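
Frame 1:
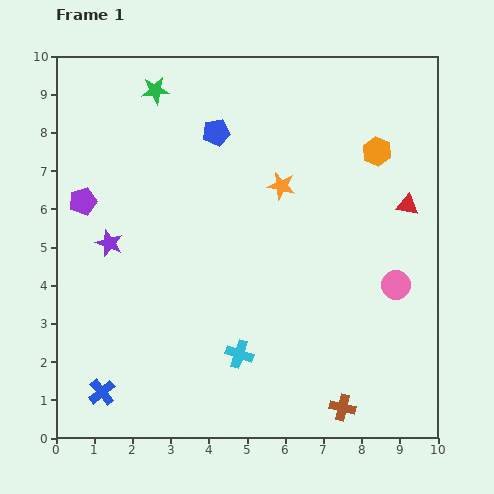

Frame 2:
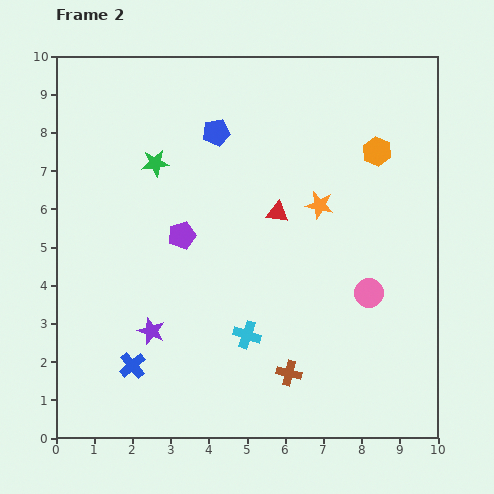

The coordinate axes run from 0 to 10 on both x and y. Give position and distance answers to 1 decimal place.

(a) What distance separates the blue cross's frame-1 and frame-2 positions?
1.1

The blue cross moved from (1.2, 1.2) to (2.0, 1.9), a distance of √(0.8² + 0.7²) ≈ 1.1.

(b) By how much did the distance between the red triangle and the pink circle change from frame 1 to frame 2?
+1.1

Distance in frame 1: 2.1. Distance in frame 2: 3.2.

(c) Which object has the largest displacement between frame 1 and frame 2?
the red triangle

(moved 3.4; next 2.8)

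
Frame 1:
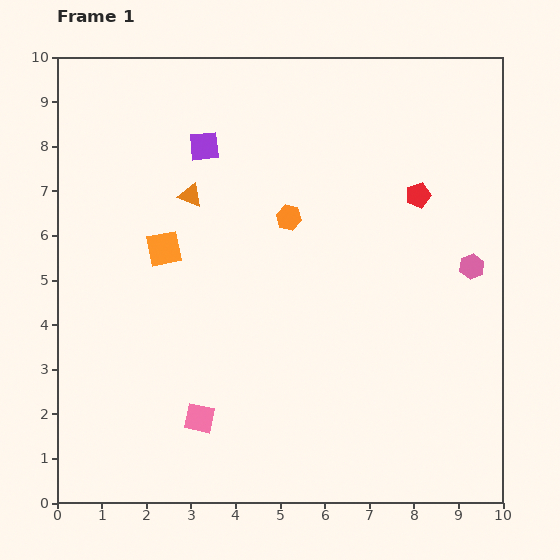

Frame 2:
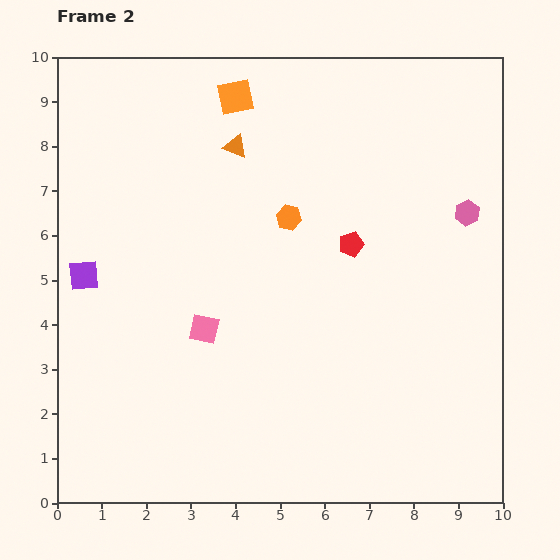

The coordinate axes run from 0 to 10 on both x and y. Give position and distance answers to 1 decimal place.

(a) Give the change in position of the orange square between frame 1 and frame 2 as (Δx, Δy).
(1.6, 3.4)

The orange square was at (2.4, 5.7) in frame 1 and (4.0, 9.1) in frame 2.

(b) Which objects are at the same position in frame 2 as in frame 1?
the orange hexagon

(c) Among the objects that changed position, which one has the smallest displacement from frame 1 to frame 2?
the pink hexagon

(moved 1.2)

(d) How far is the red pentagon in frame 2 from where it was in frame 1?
1.9

The red pentagon moved from (8.1, 6.9) to (6.6, 5.8), a distance of √(1.5² + 1.1²) ≈ 1.9.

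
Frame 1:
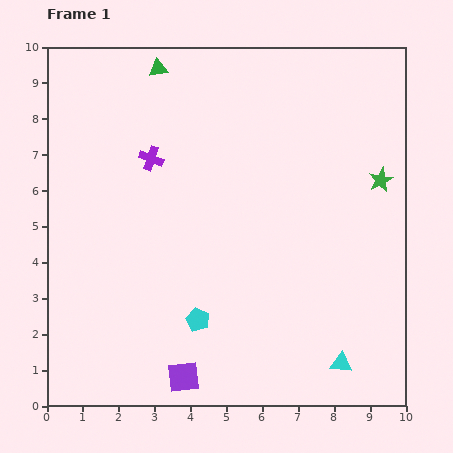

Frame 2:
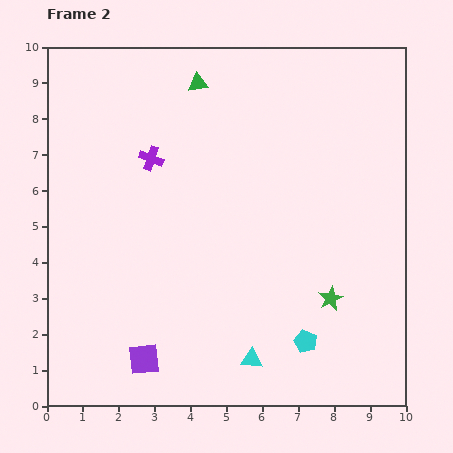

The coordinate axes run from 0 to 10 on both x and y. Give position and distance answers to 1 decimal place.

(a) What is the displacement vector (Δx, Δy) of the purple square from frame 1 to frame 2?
(-1.1, 0.5)

The purple square was at (3.8, 0.8) in frame 1 and (2.7, 1.3) in frame 2.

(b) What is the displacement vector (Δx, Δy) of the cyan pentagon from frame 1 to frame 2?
(3.0, -0.6)

The cyan pentagon was at (4.2, 2.4) in frame 1 and (7.2, 1.8) in frame 2.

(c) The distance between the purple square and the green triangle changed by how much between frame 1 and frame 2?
-0.8

Distance in frame 1: 8.6. Distance in frame 2: 7.8.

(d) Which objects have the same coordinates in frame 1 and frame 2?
the purple cross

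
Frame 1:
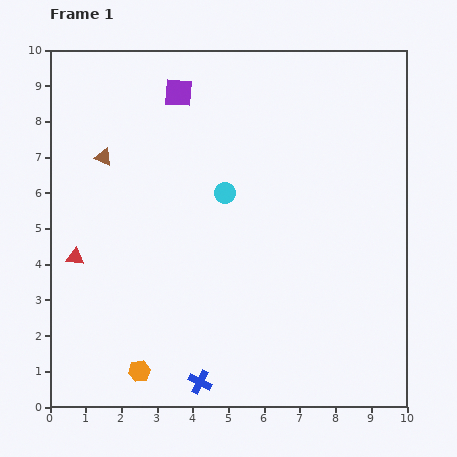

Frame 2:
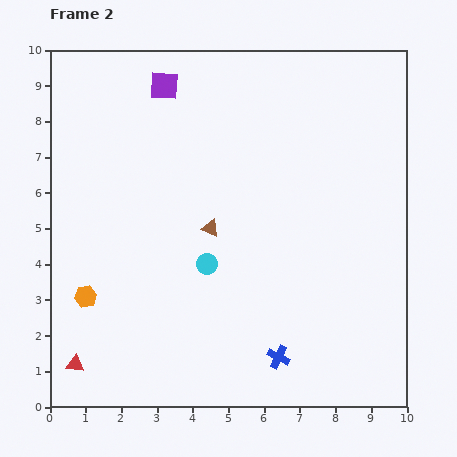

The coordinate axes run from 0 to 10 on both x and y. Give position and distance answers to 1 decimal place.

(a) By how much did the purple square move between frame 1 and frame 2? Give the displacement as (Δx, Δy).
(-0.4, 0.2)

The purple square was at (3.6, 8.8) in frame 1 and (3.2, 9.0) in frame 2.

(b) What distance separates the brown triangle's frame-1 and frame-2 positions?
3.6

The brown triangle moved from (1.5, 7.0) to (4.5, 5.0), a distance of √(3.0² + 2.0²) ≈ 3.6.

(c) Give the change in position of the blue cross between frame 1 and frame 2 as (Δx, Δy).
(2.2, 0.7)

The blue cross was at (4.2, 0.7) in frame 1 and (6.4, 1.4) in frame 2.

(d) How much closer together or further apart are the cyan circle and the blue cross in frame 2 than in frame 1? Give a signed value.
-2.0

Distance in frame 1: 5.3. Distance in frame 2: 3.3.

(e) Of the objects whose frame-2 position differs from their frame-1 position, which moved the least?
the purple square

(moved 0.4)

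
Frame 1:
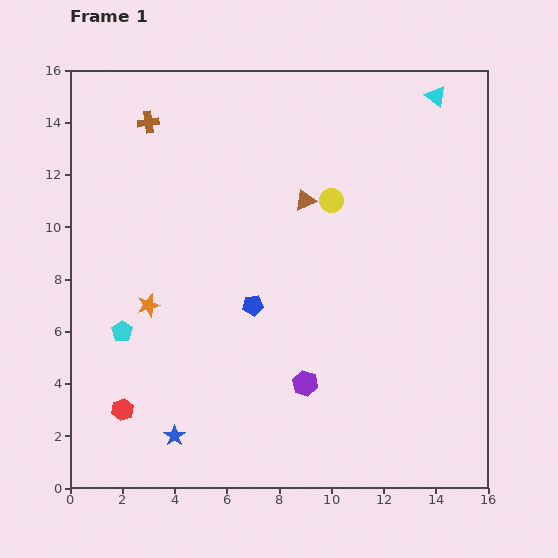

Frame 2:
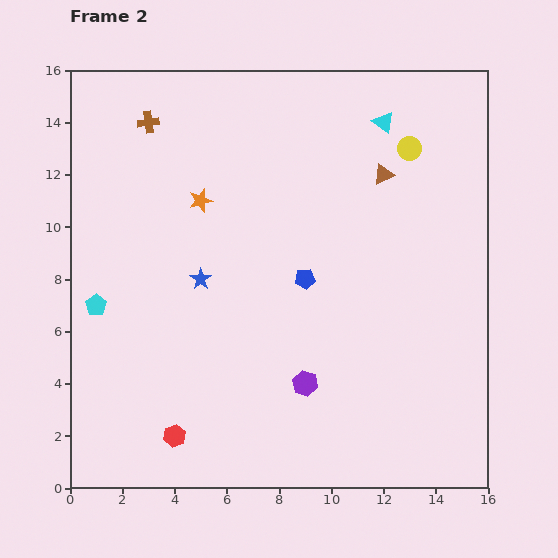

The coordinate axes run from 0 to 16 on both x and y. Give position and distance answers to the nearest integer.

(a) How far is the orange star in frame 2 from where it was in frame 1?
4

The orange star moved from (3, 7) to (5, 11), a distance of √(2² + 4²) ≈ 4.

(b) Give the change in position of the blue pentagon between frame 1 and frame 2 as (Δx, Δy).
(2, 1)

The blue pentagon was at (7, 7) in frame 1 and (9, 8) in frame 2.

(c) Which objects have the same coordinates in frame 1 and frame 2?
the brown cross, the purple hexagon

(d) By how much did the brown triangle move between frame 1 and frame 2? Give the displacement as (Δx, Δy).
(3, 1)

The brown triangle was at (9, 11) in frame 1 and (12, 12) in frame 2.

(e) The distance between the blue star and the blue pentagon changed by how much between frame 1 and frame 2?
-2

Distance in frame 1: 6. Distance in frame 2: 4.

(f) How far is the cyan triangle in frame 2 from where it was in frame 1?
2

The cyan triangle moved from (14, 15) to (12, 14), a distance of √(2² + 1²) ≈ 2.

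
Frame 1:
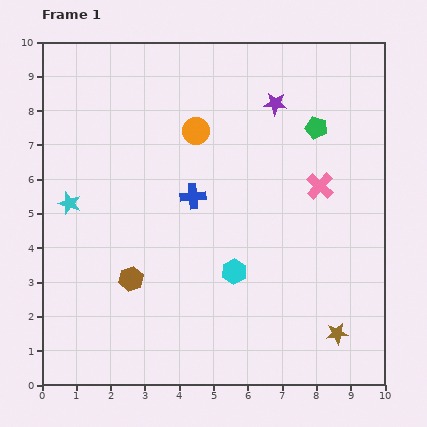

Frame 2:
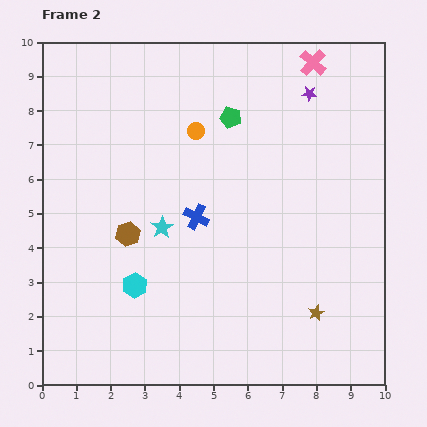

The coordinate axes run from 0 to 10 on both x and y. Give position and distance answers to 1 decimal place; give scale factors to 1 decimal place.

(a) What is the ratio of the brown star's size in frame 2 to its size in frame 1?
0.7×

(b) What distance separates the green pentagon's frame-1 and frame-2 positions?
2.5

The green pentagon moved from (8.0, 7.5) to (5.5, 7.8), a distance of √(2.5² + 0.3²) ≈ 2.5.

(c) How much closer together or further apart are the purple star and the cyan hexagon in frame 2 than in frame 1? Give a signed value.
+2.6

Distance in frame 1: 5.0. Distance in frame 2: 7.6.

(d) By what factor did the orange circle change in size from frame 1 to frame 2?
0.6×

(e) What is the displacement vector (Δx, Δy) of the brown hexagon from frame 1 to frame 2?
(-0.1, 1.3)

The brown hexagon was at (2.6, 3.1) in frame 1 and (2.5, 4.4) in frame 2.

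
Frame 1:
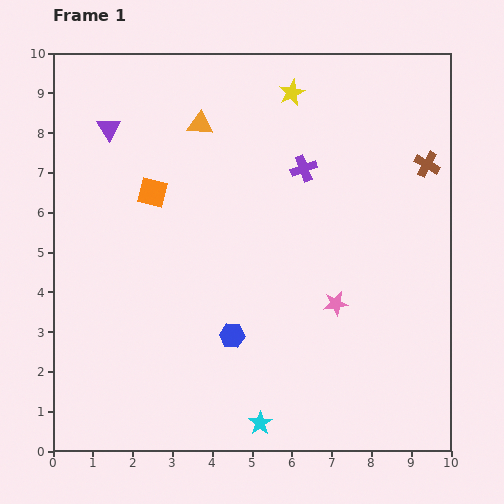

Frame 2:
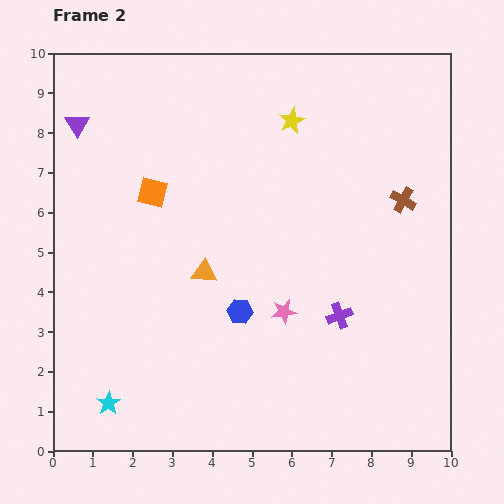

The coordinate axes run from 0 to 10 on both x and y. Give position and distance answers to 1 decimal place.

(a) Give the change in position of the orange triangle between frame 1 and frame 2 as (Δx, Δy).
(0.1, -3.7)

The orange triangle was at (3.7, 8.2) in frame 1 and (3.8, 4.5) in frame 2.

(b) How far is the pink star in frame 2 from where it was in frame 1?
1.3

The pink star moved from (7.1, 3.7) to (5.8, 3.5), a distance of √(1.3² + 0.2²) ≈ 1.3.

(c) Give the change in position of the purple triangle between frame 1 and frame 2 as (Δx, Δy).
(-0.8, 0.1)

The purple triangle was at (1.4, 8.1) in frame 1 and (0.6, 8.2) in frame 2.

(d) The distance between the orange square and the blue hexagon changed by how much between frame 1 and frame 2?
-0.4

Distance in frame 1: 4.1. Distance in frame 2: 3.7.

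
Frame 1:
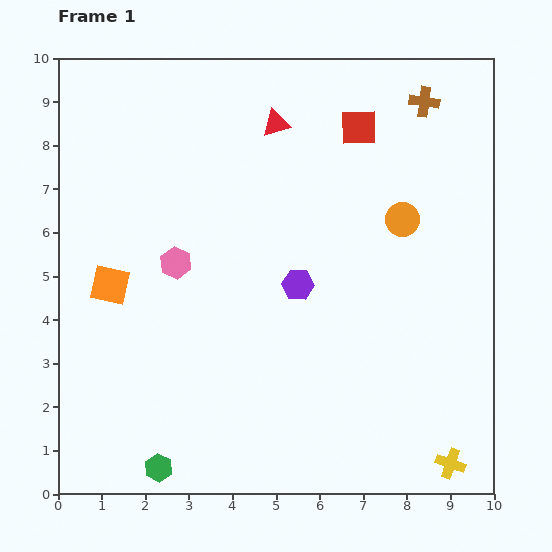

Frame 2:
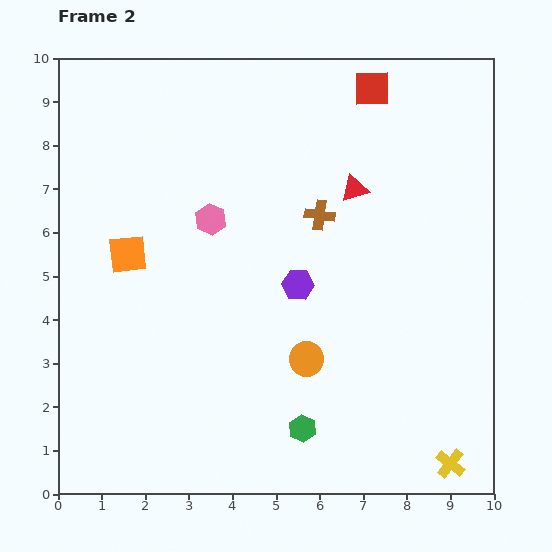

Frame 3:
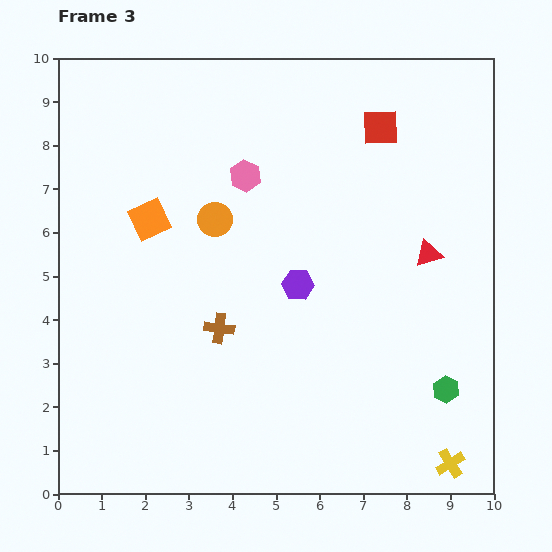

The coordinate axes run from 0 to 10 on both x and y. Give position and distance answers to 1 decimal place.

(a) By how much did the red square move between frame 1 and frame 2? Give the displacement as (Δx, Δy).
(0.3, 0.9)

The red square was at (6.9, 8.4) in frame 1 and (7.2, 9.3) in frame 2.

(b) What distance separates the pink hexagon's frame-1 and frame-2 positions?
1.3

The pink hexagon moved from (2.7, 5.3) to (3.5, 6.3), a distance of √(0.8² + 1.0²) ≈ 1.3.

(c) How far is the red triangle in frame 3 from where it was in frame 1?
4.6

The red triangle moved from (5.0, 8.5) to (8.5, 5.5), a distance of √(3.5² + 3.0²) ≈ 4.6.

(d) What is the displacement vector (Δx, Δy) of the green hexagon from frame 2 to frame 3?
(3.3, 0.9)

The green hexagon was at (5.6, 1.5) in frame 2 and (8.9, 2.4) in frame 3.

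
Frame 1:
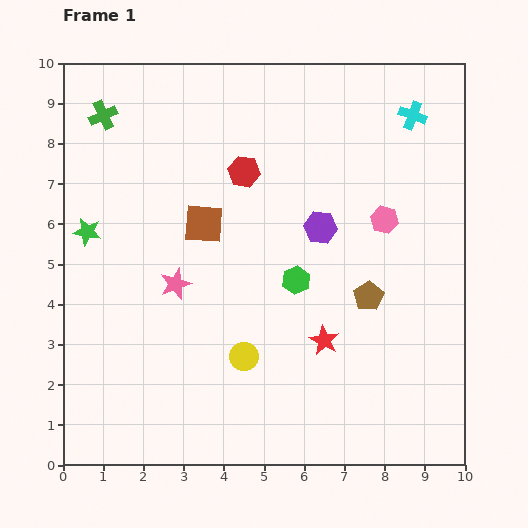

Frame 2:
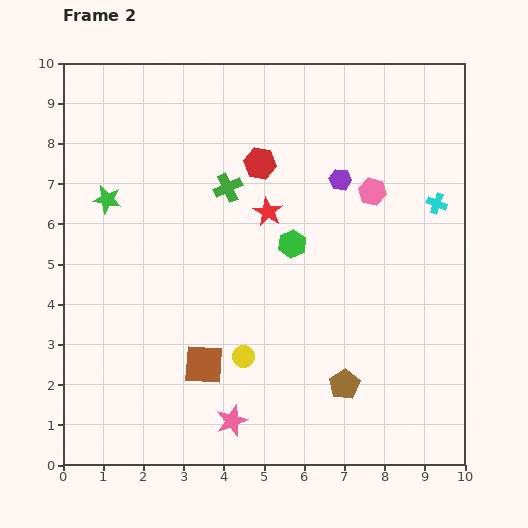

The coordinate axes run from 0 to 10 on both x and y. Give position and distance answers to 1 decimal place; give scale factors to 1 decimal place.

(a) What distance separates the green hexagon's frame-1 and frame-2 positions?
0.9

The green hexagon moved from (5.8, 4.6) to (5.7, 5.5), a distance of √(0.1² + 0.9²) ≈ 0.9.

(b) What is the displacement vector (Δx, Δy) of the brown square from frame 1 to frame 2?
(0.0, -3.5)

The brown square was at (3.5, 6.0) in frame 1 and (3.5, 2.5) in frame 2.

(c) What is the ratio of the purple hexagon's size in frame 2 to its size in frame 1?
0.7×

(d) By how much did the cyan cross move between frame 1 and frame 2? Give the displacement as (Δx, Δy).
(0.6, -2.2)

The cyan cross was at (8.7, 8.7) in frame 1 and (9.3, 6.5) in frame 2.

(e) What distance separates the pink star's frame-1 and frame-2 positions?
3.7

The pink star moved from (2.8, 4.5) to (4.2, 1.1), a distance of √(1.4² + 3.4²) ≈ 3.7.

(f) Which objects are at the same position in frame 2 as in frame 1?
the yellow circle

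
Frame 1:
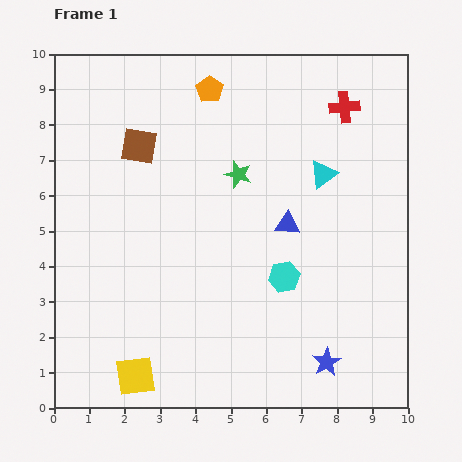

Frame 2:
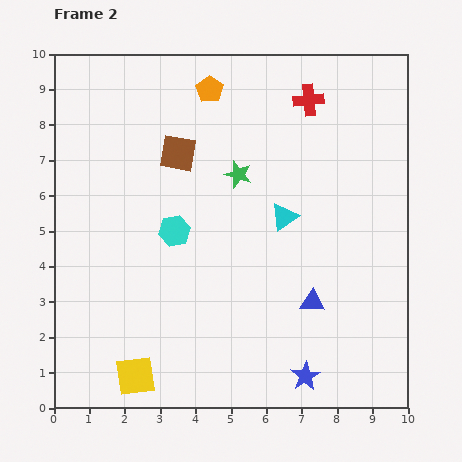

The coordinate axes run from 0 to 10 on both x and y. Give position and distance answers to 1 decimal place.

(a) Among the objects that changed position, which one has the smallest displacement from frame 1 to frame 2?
the blue star

(moved 0.7)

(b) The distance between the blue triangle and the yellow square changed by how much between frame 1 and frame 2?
-0.7

Distance in frame 1: 6.1. Distance in frame 2: 5.4.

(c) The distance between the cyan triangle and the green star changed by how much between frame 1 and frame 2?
-0.6

Distance in frame 1: 2.4. Distance in frame 2: 1.8.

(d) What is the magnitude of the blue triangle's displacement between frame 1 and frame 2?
2.3

The blue triangle moved from (6.6, 5.2) to (7.3, 3.0), a distance of √(0.7² + 2.2²) ≈ 2.3.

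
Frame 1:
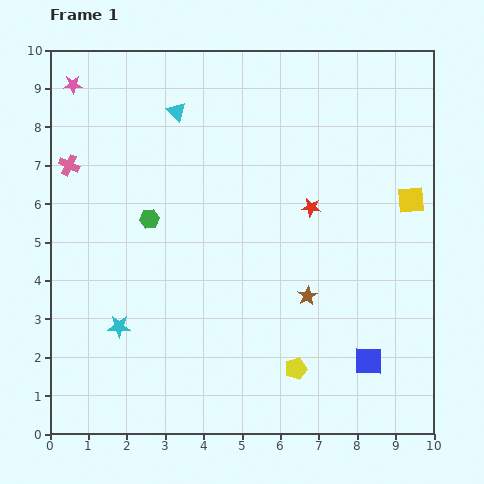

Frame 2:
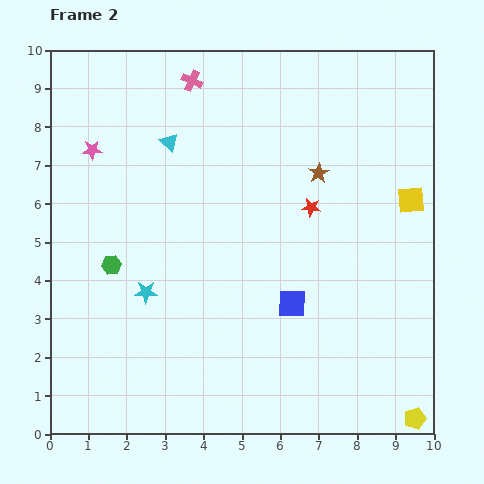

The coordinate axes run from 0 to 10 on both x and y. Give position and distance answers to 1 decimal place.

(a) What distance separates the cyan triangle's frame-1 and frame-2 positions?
0.8

The cyan triangle moved from (3.3, 8.4) to (3.1, 7.6), a distance of √(0.2² + 0.8²) ≈ 0.8.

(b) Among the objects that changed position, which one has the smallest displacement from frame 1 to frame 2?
the cyan triangle

(moved 0.8)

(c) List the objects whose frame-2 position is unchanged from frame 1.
the yellow square, the red star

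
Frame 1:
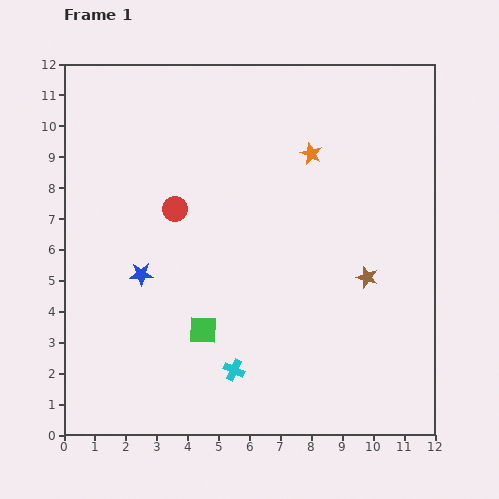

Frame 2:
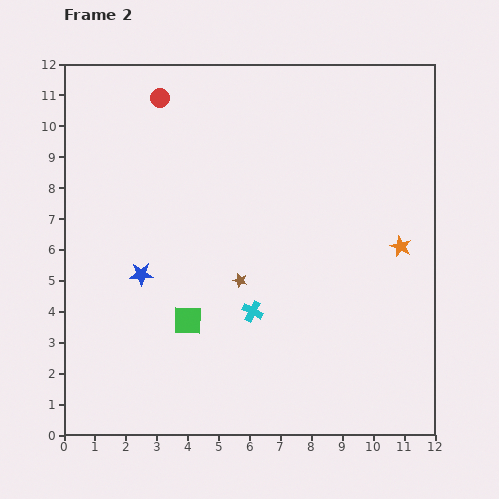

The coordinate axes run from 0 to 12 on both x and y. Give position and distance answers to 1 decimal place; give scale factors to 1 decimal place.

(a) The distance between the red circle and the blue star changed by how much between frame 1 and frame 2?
+3.3

Distance in frame 1: 2.4. Distance in frame 2: 5.7.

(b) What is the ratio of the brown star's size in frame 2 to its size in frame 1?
0.6×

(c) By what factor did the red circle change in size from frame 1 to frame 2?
0.8×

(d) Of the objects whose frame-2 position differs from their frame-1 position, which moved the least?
the green square

(moved 0.6)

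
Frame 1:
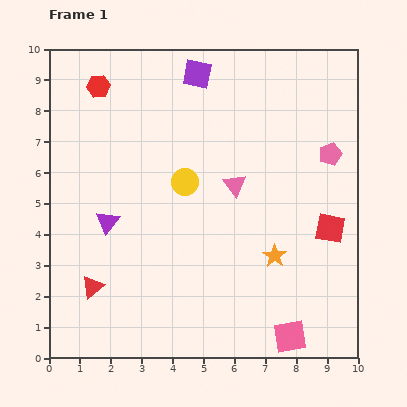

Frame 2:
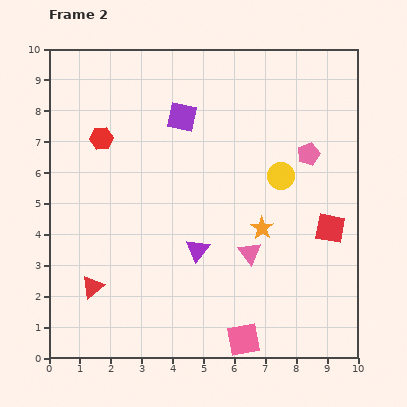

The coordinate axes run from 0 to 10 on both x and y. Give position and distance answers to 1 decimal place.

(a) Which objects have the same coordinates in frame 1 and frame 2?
the red square, the red triangle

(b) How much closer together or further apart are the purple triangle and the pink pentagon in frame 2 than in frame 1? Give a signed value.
-2.7

Distance in frame 1: 7.5. Distance in frame 2: 4.8.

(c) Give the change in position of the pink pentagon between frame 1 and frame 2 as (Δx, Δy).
(-0.7, 0.0)

The pink pentagon was at (9.1, 6.6) in frame 1 and (8.4, 6.6) in frame 2.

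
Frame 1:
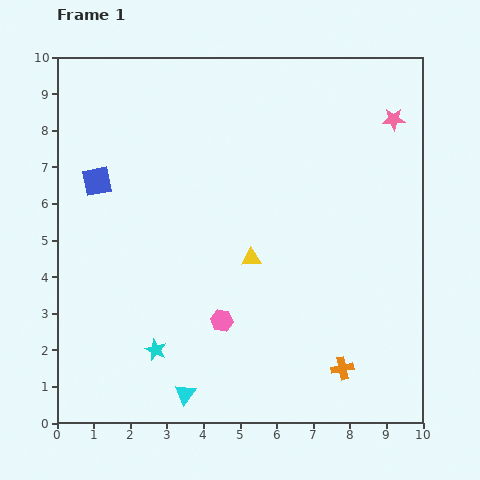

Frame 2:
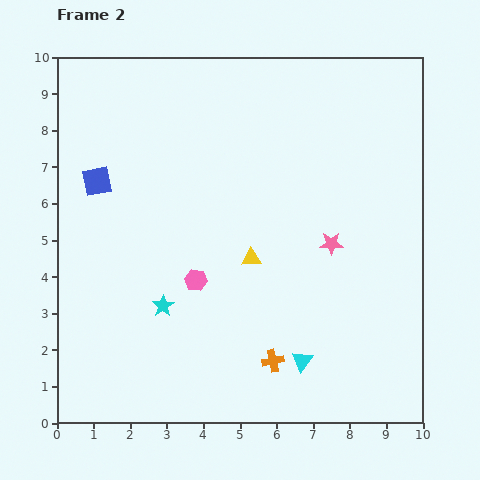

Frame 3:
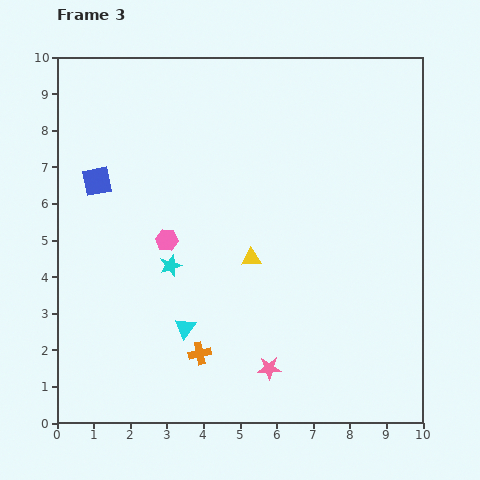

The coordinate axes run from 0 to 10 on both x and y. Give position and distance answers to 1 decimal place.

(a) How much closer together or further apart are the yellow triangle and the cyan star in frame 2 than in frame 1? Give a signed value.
-0.9

Distance in frame 1: 3.6. Distance in frame 2: 2.7.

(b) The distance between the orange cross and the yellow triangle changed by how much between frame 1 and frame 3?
-0.9

Distance in frame 1: 3.9. Distance in frame 3: 3.0.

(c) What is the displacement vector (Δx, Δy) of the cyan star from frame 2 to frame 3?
(0.2, 1.1)

The cyan star was at (2.9, 3.2) in frame 2 and (3.1, 4.3) in frame 3.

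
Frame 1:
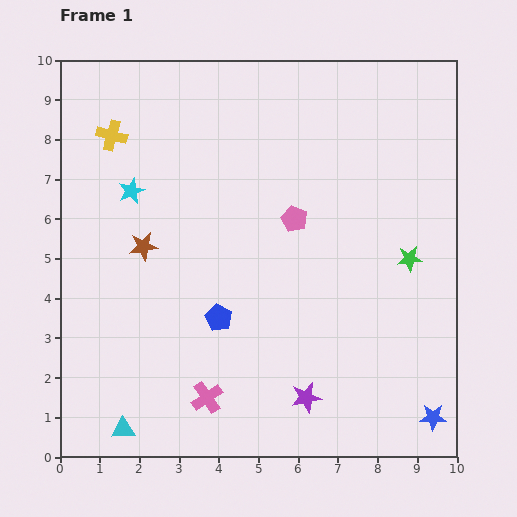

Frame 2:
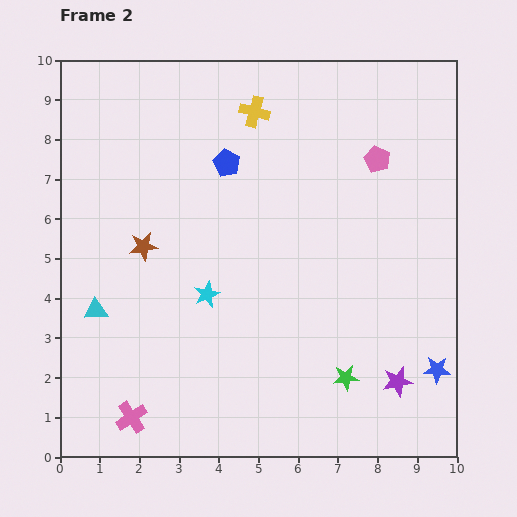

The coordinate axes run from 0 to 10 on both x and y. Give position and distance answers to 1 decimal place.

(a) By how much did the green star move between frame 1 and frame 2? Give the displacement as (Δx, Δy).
(-1.6, -3.0)

The green star was at (8.8, 5.0) in frame 1 and (7.2, 2.0) in frame 2.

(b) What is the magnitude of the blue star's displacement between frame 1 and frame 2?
1.2

The blue star moved from (9.4, 1.0) to (9.5, 2.2), a distance of √(0.1² + 1.2²) ≈ 1.2.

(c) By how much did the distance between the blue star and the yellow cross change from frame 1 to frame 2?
-2.8

Distance in frame 1: 10.8. Distance in frame 2: 8.0.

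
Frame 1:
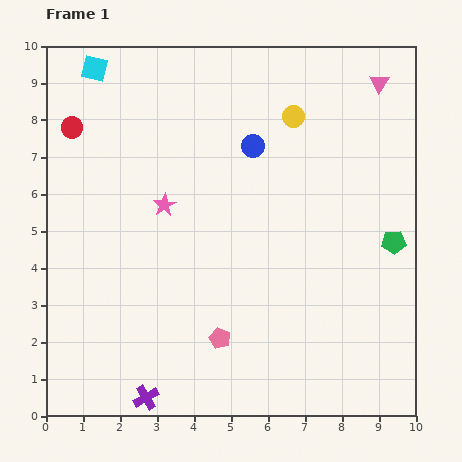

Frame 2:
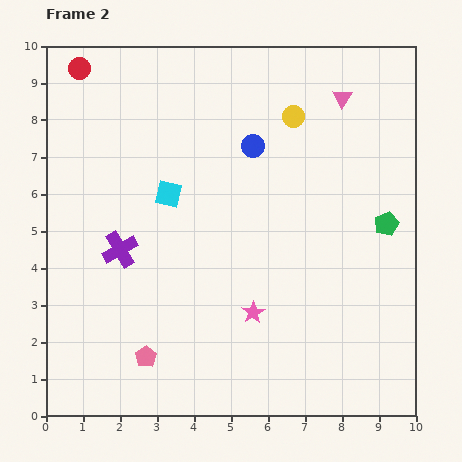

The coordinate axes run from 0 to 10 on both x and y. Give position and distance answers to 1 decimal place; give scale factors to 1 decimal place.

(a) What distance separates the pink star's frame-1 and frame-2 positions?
3.8

The pink star moved from (3.2, 5.7) to (5.6, 2.8), a distance of √(2.4² + 2.9²) ≈ 3.8.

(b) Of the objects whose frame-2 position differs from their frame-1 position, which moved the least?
the green pentagon

(moved 0.5)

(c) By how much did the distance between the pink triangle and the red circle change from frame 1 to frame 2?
-1.3

Distance in frame 1: 8.4. Distance in frame 2: 7.1.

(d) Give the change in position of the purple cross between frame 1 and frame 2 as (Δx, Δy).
(-0.7, 4.0)

The purple cross was at (2.7, 0.5) in frame 1 and (2.0, 4.5) in frame 2.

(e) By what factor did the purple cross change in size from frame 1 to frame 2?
1.4×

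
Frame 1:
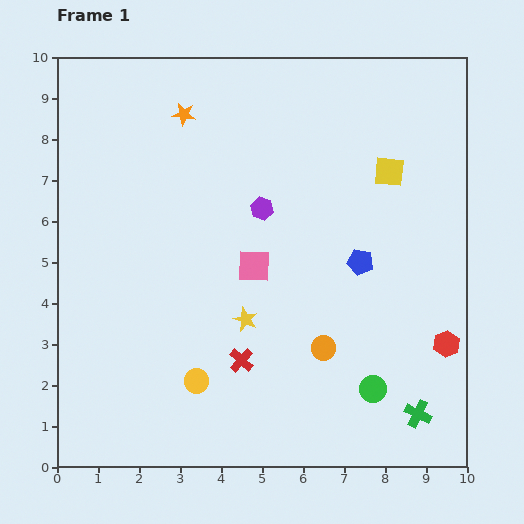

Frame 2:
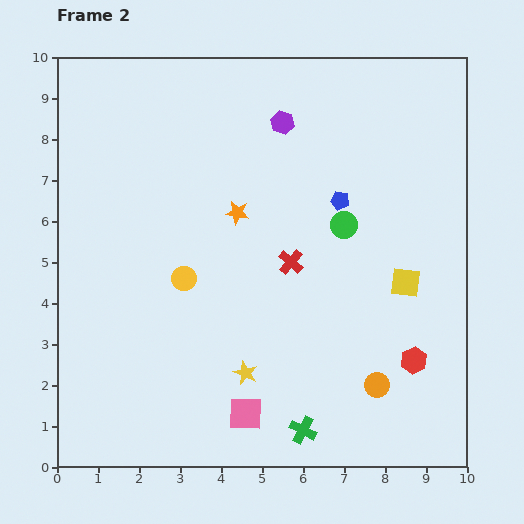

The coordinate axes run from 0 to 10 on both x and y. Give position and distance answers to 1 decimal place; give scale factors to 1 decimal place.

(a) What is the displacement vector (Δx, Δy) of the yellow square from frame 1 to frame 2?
(0.4, -2.7)

The yellow square was at (8.1, 7.2) in frame 1 and (8.5, 4.5) in frame 2.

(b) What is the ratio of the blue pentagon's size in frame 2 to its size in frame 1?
0.7×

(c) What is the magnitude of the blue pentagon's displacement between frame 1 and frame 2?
1.6

The blue pentagon moved from (7.4, 5.0) to (6.9, 6.5), a distance of √(0.5² + 1.5²) ≈ 1.6.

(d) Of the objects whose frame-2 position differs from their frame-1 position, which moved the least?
the red hexagon

(moved 0.9)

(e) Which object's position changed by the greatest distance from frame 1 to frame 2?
the green circle

(moved 4.1; next 3.6)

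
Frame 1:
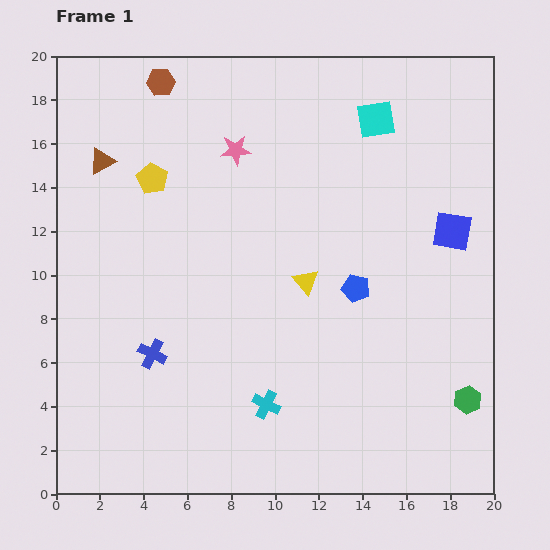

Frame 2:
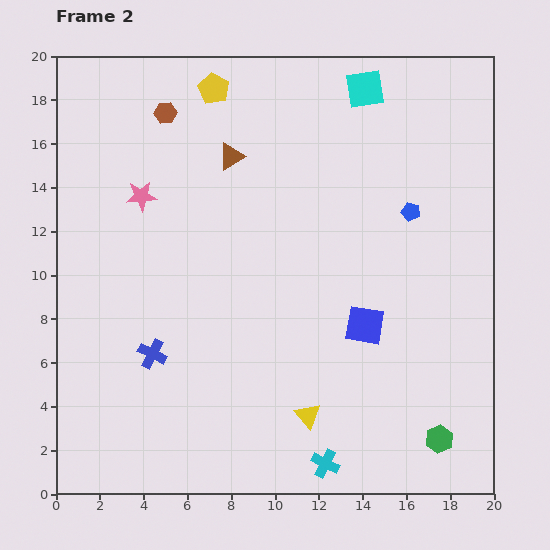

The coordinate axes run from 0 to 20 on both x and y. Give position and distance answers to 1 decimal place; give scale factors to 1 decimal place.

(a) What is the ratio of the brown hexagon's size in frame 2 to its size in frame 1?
0.8×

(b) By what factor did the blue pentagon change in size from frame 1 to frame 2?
0.7×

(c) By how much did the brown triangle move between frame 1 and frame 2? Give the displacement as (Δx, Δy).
(5.9, 0.2)

The brown triangle was at (2.1, 15.2) in frame 1 and (8.0, 15.4) in frame 2.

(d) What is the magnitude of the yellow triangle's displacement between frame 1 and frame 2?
6.1

The yellow triangle moved from (11.4, 9.7) to (11.5, 3.6), a distance of √(0.1² + 6.1²) ≈ 6.1.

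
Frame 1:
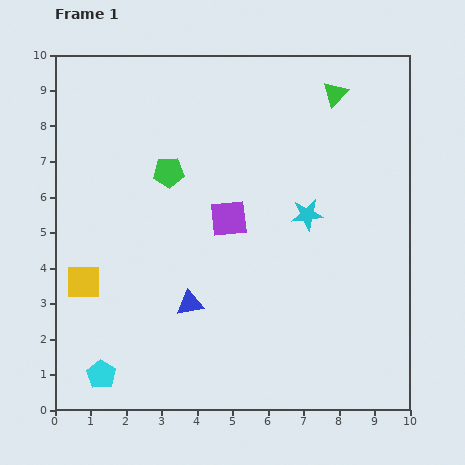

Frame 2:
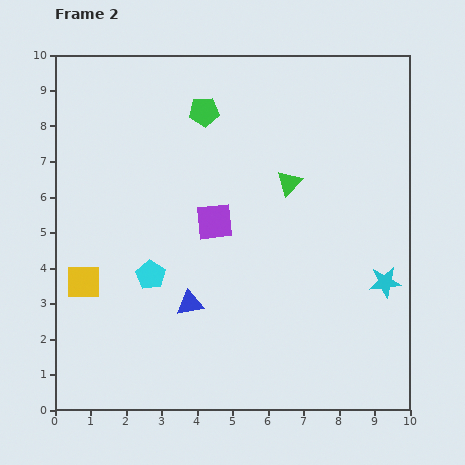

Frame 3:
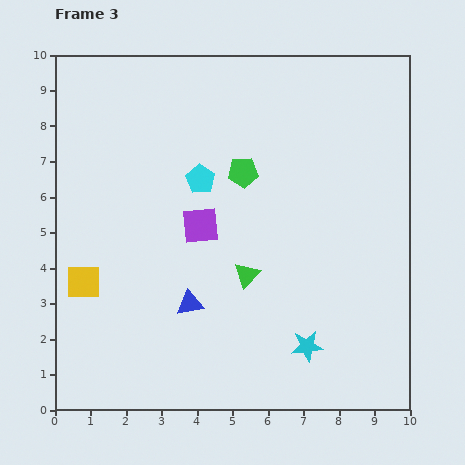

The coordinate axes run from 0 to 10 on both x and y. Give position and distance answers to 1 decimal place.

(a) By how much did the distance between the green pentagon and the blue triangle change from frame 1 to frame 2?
+1.7

Distance in frame 1: 3.7. Distance in frame 2: 5.4.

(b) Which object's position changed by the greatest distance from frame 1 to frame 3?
the cyan pentagon

(moved 6.2; next 5.7)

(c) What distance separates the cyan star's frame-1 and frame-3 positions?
3.7

The cyan star moved from (7.1, 5.5) to (7.1, 1.8), a distance of √(0.0² + 3.7²) ≈ 3.7.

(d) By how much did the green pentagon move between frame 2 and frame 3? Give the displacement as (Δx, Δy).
(1.1, -1.7)

The green pentagon was at (4.2, 8.4) in frame 2 and (5.3, 6.7) in frame 3.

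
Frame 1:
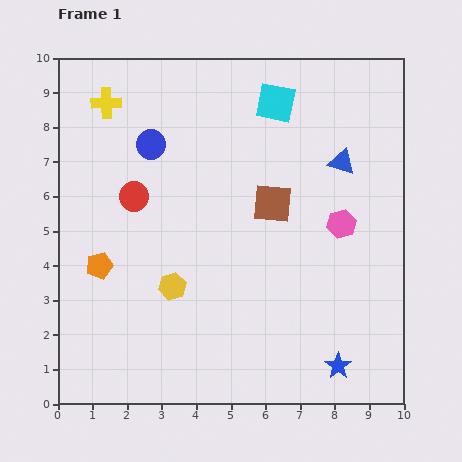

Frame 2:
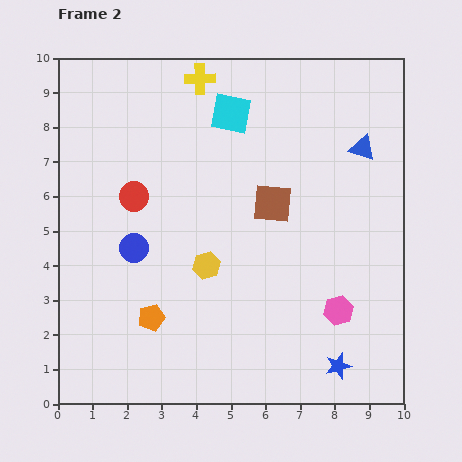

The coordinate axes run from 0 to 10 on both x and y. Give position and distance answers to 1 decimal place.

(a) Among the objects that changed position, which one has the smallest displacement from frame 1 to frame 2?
the blue triangle

(moved 0.7)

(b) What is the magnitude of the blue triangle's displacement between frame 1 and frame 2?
0.7

The blue triangle moved from (8.2, 7.0) to (8.8, 7.4), a distance of √(0.6² + 0.4²) ≈ 0.7.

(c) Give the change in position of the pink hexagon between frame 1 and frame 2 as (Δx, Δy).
(-0.1, -2.5)

The pink hexagon was at (8.2, 5.2) in frame 1 and (8.1, 2.7) in frame 2.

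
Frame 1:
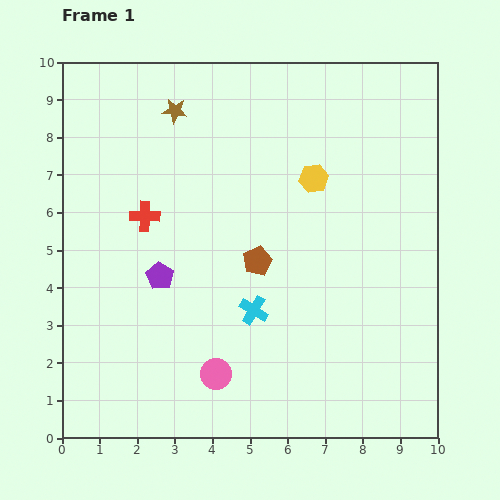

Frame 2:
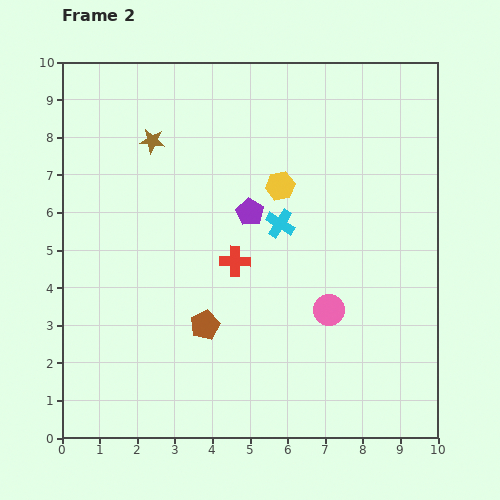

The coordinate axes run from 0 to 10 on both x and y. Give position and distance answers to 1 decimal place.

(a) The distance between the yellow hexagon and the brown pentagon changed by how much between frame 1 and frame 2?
+1.5

Distance in frame 1: 2.7. Distance in frame 2: 4.2.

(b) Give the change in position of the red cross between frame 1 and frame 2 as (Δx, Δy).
(2.4, -1.2)

The red cross was at (2.2, 5.9) in frame 1 and (4.6, 4.7) in frame 2.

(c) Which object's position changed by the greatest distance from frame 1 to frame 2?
the pink circle

(moved 3.4; next 2.9)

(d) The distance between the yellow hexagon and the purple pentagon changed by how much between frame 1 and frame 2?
-3.8

Distance in frame 1: 4.9. Distance in frame 2: 1.1.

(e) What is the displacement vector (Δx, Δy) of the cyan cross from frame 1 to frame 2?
(0.7, 2.3)

The cyan cross was at (5.1, 3.4) in frame 1 and (5.8, 5.7) in frame 2.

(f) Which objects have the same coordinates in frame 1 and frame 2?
none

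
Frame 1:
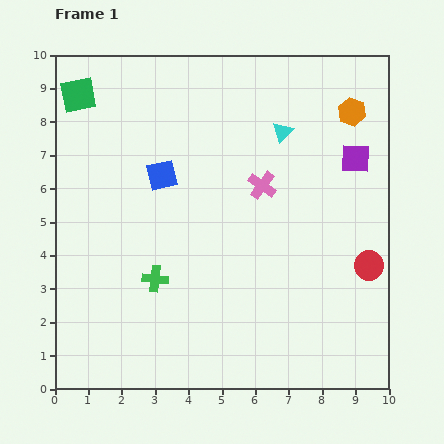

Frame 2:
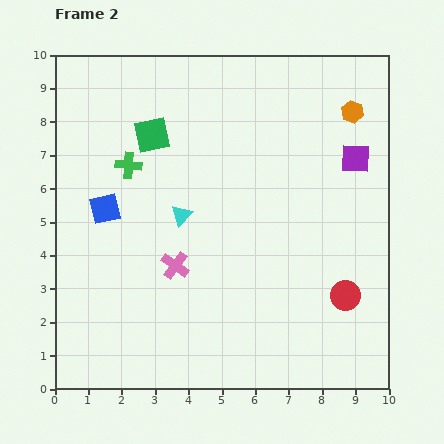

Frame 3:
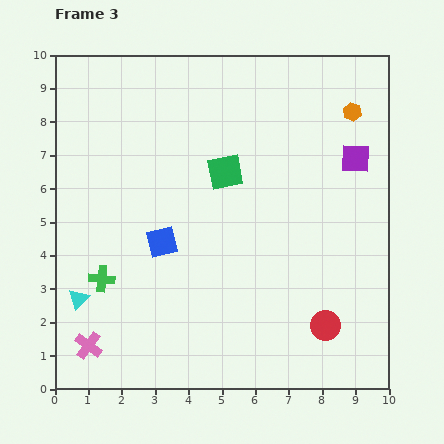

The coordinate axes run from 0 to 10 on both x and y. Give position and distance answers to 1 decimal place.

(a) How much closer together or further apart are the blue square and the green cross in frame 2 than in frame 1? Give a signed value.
-1.6

Distance in frame 1: 3.1. Distance in frame 2: 1.5.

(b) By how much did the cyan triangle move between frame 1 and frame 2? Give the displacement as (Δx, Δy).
(-3.0, -2.5)

The cyan triangle was at (6.8, 7.7) in frame 1 and (3.8, 5.2) in frame 2.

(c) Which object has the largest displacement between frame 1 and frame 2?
the cyan triangle

(moved 3.9; next 3.5)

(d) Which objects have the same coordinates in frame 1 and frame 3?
the orange hexagon, the purple square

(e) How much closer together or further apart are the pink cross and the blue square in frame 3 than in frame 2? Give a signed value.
+1.1

Distance in frame 2: 2.7. Distance in frame 3: 3.8.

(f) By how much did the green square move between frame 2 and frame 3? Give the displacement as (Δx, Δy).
(2.2, -1.1)

The green square was at (2.9, 7.6) in frame 2 and (5.1, 6.5) in frame 3.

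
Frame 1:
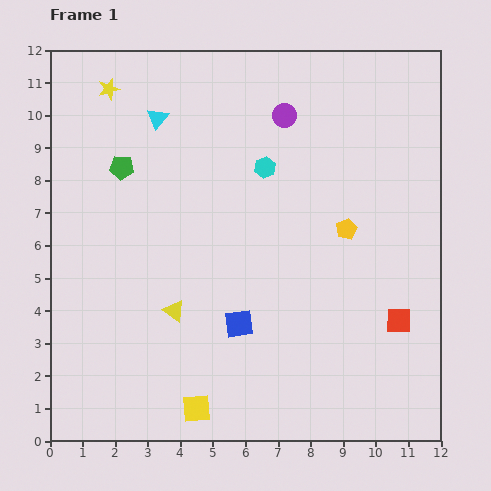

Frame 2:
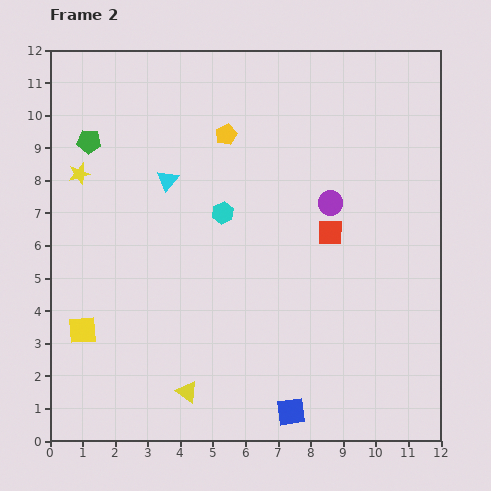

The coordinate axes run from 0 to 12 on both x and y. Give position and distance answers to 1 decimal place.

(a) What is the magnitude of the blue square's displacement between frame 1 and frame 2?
3.1

The blue square moved from (5.8, 3.6) to (7.4, 0.9), a distance of √(1.6² + 2.7²) ≈ 3.1.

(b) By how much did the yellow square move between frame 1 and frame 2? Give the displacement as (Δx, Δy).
(-3.5, 2.4)

The yellow square was at (4.5, 1.0) in frame 1 and (1.0, 3.4) in frame 2.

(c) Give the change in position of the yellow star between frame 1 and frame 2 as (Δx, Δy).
(-0.9, -2.6)

The yellow star was at (1.8, 10.8) in frame 1 and (0.9, 8.2) in frame 2.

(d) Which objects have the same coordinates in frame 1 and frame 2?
none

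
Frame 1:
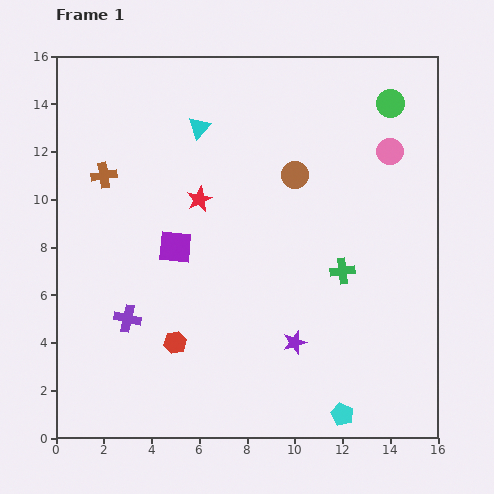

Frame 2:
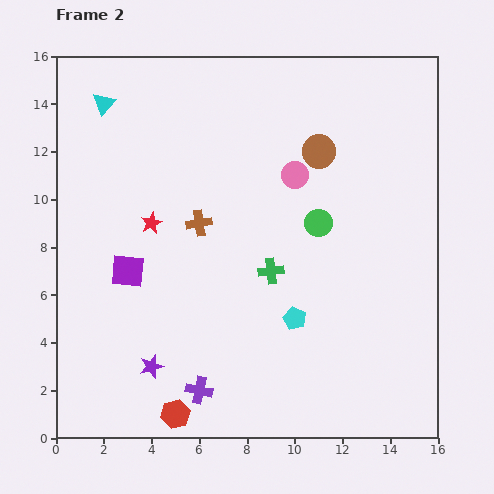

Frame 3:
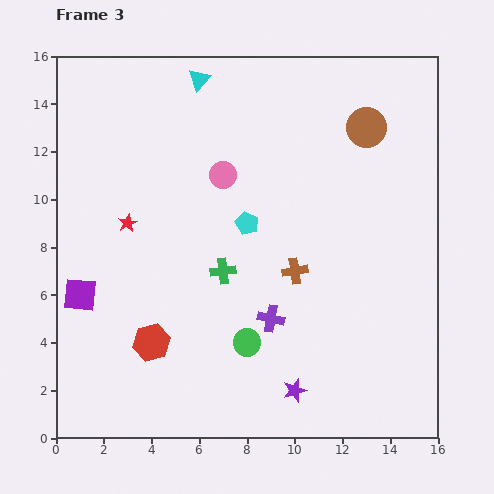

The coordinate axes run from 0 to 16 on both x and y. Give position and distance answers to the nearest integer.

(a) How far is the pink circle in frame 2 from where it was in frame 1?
4

The pink circle moved from (14, 12) to (10, 11), a distance of √(4² + 1²) ≈ 4.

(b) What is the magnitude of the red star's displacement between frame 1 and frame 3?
3

The red star moved from (6, 10) to (3, 9), a distance of √(3² + 1²) ≈ 3.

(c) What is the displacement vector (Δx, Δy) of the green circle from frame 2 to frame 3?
(-3, -5)

The green circle was at (11, 9) in frame 2 and (8, 4) in frame 3.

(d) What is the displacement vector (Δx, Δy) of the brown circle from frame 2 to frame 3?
(2, 1)

The brown circle was at (11, 12) in frame 2 and (13, 13) in frame 3.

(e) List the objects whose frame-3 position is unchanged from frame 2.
none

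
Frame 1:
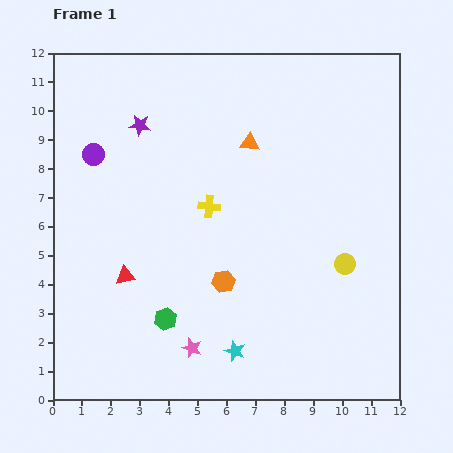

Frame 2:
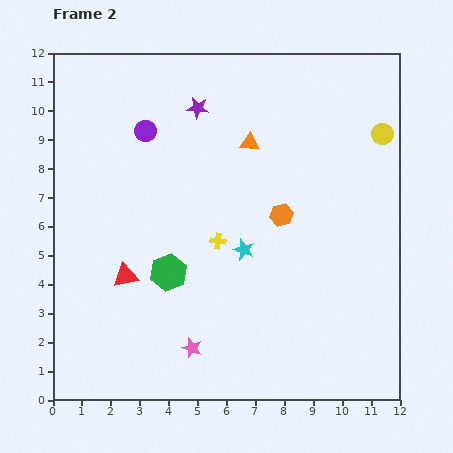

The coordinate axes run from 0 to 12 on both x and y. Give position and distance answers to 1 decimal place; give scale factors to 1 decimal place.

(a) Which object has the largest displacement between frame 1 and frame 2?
the yellow circle

(moved 4.7; next 3.5)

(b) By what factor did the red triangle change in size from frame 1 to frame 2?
1.3×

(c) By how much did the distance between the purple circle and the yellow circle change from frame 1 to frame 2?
-1.3

Distance in frame 1: 9.5. Distance in frame 2: 8.2.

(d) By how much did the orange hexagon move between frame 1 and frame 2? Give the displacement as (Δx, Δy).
(2.0, 2.3)

The orange hexagon was at (5.9, 4.1) in frame 1 and (7.9, 6.4) in frame 2.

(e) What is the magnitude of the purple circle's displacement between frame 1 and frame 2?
2.0

The purple circle moved from (1.4, 8.5) to (3.2, 9.3), a distance of √(1.8² + 0.8²) ≈ 2.0.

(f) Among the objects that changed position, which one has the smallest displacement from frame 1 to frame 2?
the yellow cross

(moved 1.2)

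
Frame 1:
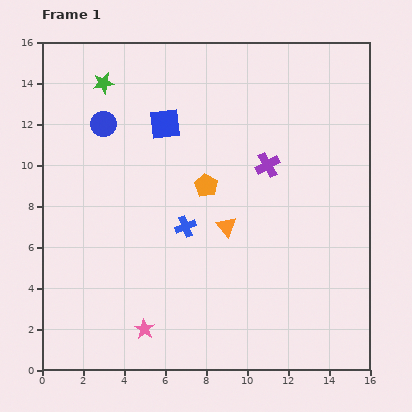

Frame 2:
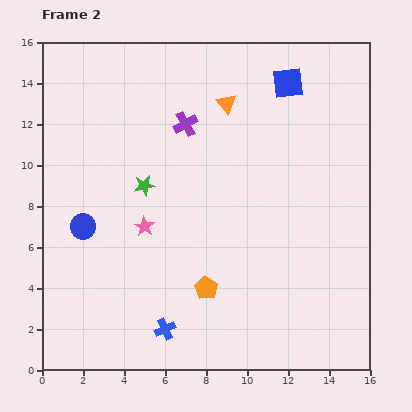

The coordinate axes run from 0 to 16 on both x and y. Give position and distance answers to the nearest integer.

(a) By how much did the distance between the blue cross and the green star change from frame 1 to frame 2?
-1

Distance in frame 1: 8. Distance in frame 2: 7.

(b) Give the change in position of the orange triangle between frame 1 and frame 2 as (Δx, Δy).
(0, 6)

The orange triangle was at (9, 7) in frame 1 and (9, 13) in frame 2.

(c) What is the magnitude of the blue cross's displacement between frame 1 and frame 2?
5

The blue cross moved from (7, 7) to (6, 2), a distance of √(1² + 5²) ≈ 5.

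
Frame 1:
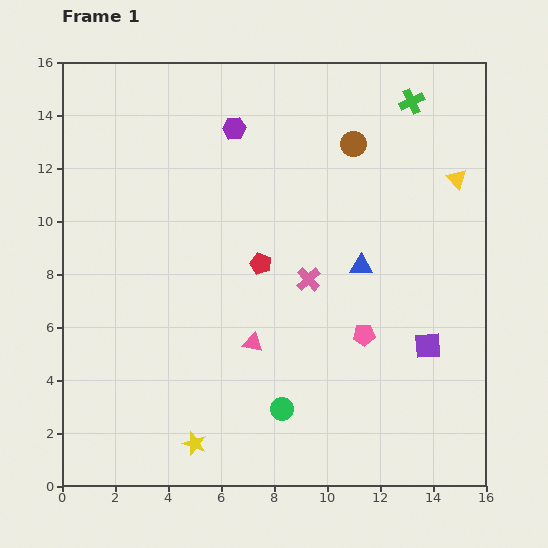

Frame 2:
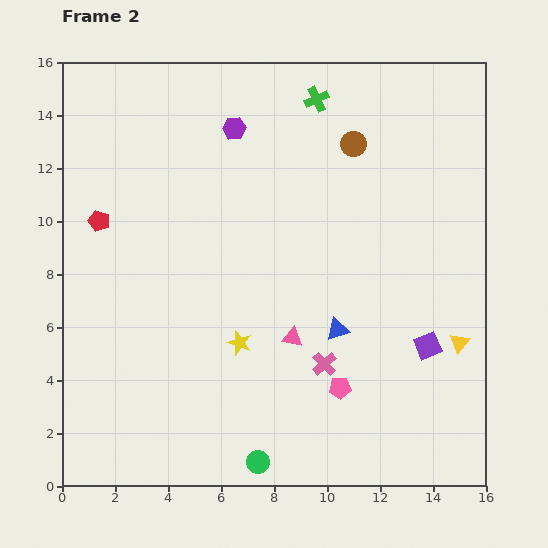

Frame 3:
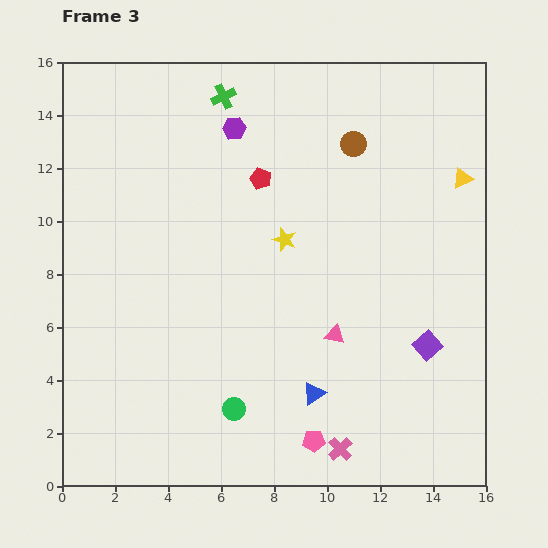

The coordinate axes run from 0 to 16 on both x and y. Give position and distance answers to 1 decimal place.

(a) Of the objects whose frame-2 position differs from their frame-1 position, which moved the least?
the pink triangle

(moved 1.5)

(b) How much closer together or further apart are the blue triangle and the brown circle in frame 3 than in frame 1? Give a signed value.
+4.9

Distance in frame 1: 4.6. Distance in frame 3: 9.5.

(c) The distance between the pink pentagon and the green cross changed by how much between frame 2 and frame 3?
+2.5

Distance in frame 2: 10.9. Distance in frame 3: 13.4.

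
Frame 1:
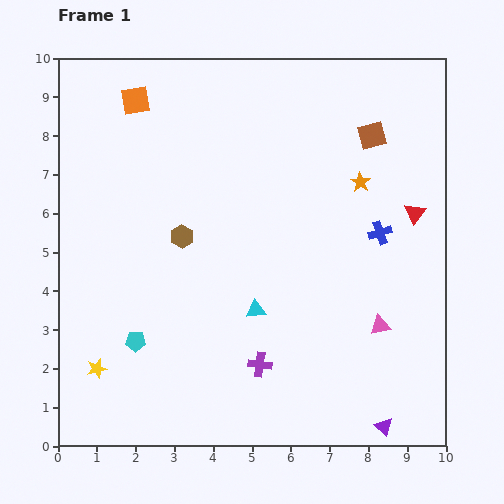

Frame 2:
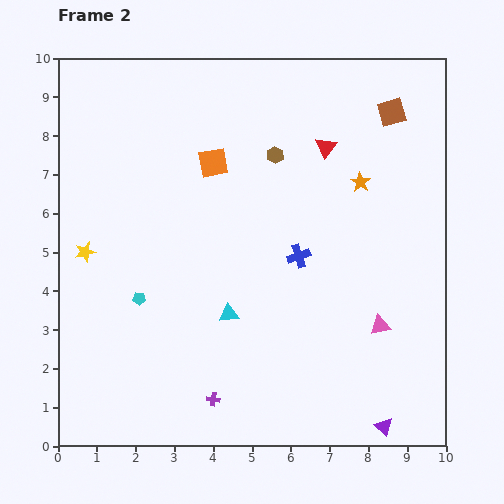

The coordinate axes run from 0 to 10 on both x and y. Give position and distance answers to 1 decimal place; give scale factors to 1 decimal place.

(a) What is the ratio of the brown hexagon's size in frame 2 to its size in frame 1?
0.7×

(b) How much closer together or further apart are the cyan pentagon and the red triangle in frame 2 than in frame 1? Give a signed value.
-1.7

Distance in frame 1: 7.9. Distance in frame 2: 6.2.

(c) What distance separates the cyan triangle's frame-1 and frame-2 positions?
0.7

The cyan triangle moved from (5.1, 3.5) to (4.4, 3.4), a distance of √(0.7² + 0.1²) ≈ 0.7.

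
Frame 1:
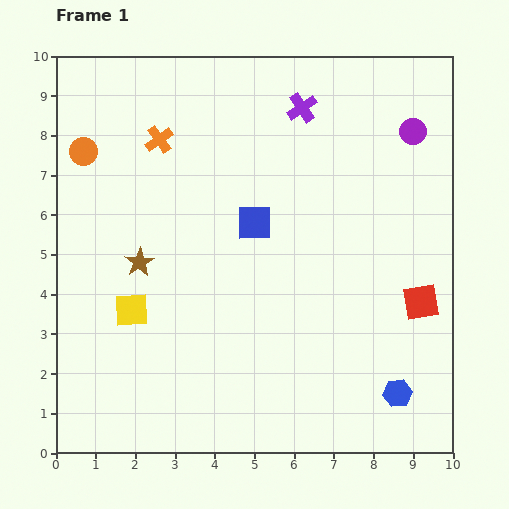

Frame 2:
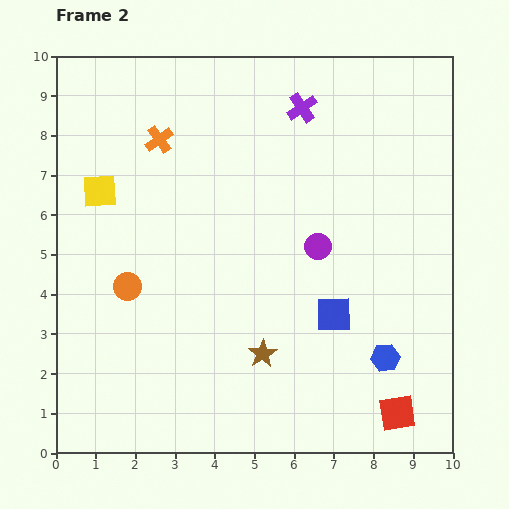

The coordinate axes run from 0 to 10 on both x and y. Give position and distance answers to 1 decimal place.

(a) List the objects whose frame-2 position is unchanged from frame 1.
the purple cross, the orange cross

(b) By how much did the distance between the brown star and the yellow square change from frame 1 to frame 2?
+4.6

Distance in frame 1: 1.2. Distance in frame 2: 5.8.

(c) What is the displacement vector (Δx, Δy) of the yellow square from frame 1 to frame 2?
(-0.8, 3.0)

The yellow square was at (1.9, 3.6) in frame 1 and (1.1, 6.6) in frame 2.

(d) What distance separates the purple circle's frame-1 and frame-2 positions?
3.8

The purple circle moved from (9.0, 8.1) to (6.6, 5.2), a distance of √(2.4² + 2.9²) ≈ 3.8.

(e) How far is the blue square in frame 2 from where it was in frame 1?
3.0

The blue square moved from (5.0, 5.8) to (7.0, 3.5), a distance of √(2.0² + 2.3²) ≈ 3.0.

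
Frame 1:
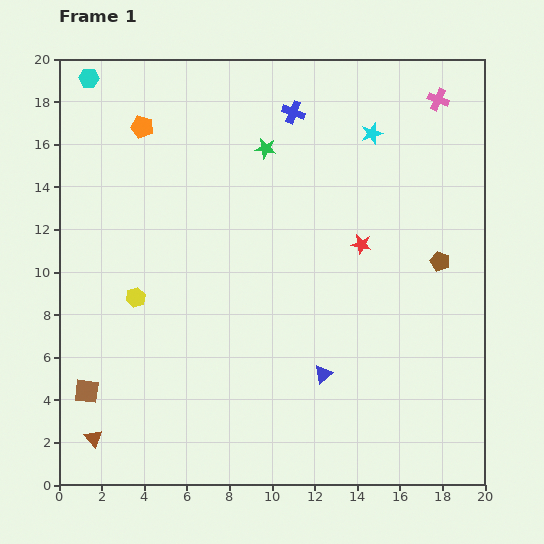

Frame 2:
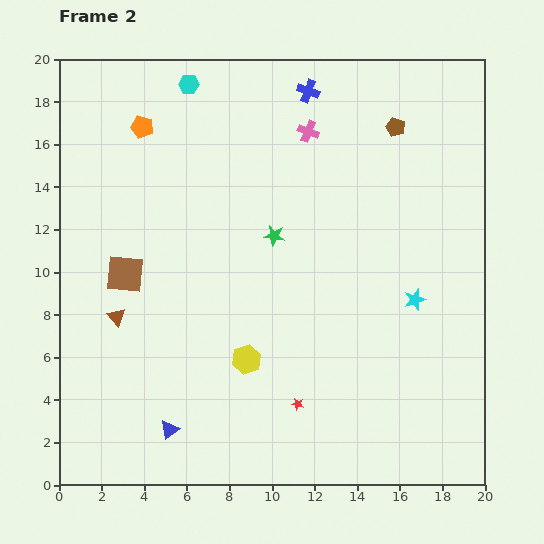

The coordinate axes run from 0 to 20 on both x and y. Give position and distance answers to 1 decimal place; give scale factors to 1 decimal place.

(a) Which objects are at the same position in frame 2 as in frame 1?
the orange pentagon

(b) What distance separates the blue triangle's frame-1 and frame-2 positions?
7.7

The blue triangle moved from (12.4, 5.2) to (5.2, 2.6), a distance of √(7.2² + 2.6²) ≈ 7.7.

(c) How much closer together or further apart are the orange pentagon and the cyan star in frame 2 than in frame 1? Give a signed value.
+4.3

Distance in frame 1: 10.8. Distance in frame 2: 15.1.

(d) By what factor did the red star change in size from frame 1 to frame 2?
0.6×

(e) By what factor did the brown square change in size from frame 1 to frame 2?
1.5×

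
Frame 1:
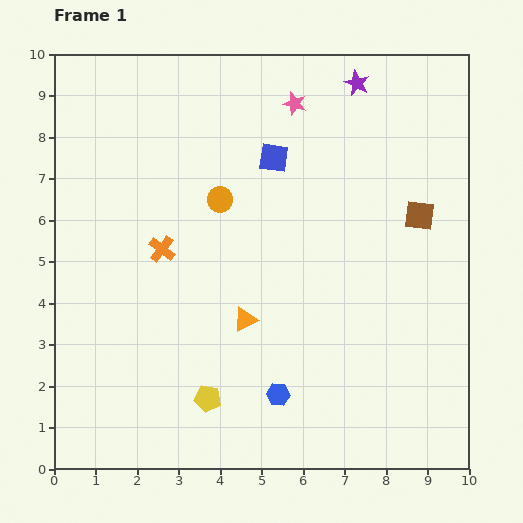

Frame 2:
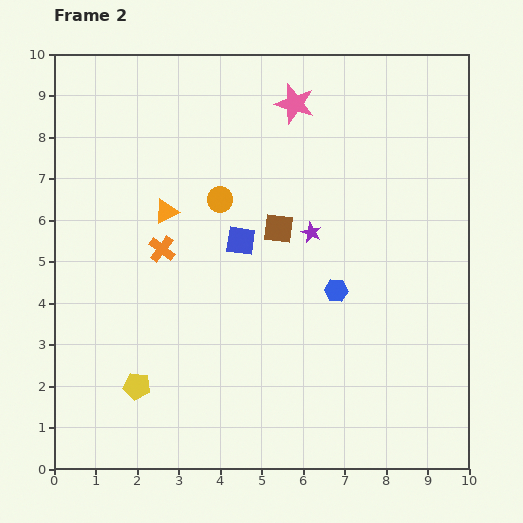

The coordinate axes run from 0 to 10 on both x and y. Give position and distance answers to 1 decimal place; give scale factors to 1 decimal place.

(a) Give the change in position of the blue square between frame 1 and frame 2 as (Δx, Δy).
(-0.8, -2.0)

The blue square was at (5.3, 7.5) in frame 1 and (4.5, 5.5) in frame 2.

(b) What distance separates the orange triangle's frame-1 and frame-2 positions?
3.2

The orange triangle moved from (4.6, 3.6) to (2.7, 6.2), a distance of √(1.9² + 2.6²) ≈ 3.2.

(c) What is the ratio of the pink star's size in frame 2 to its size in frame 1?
1.7×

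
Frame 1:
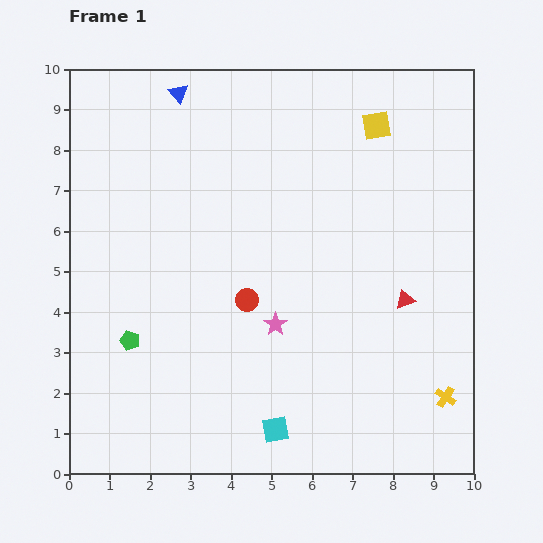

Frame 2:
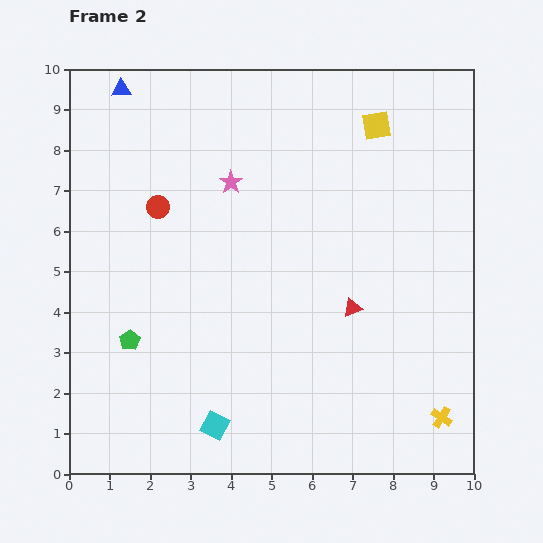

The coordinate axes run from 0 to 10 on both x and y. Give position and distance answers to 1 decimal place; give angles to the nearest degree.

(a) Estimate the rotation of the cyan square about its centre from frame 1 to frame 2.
38° clockwise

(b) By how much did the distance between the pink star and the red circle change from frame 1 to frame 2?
+1.0

Distance in frame 1: 0.9. Distance in frame 2: 1.9.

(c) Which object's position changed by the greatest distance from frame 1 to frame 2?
the pink star

(moved 3.7; next 3.2)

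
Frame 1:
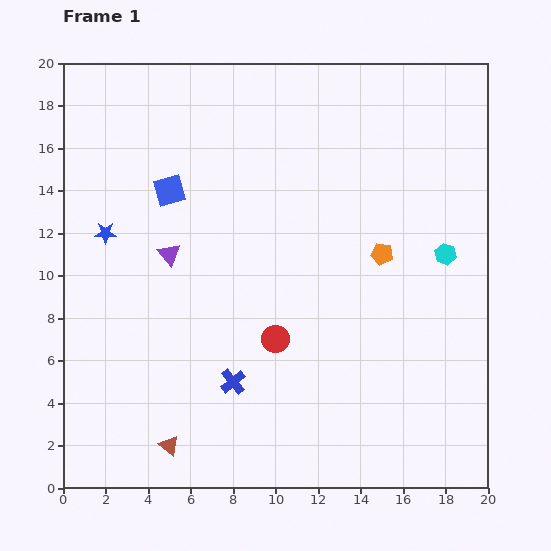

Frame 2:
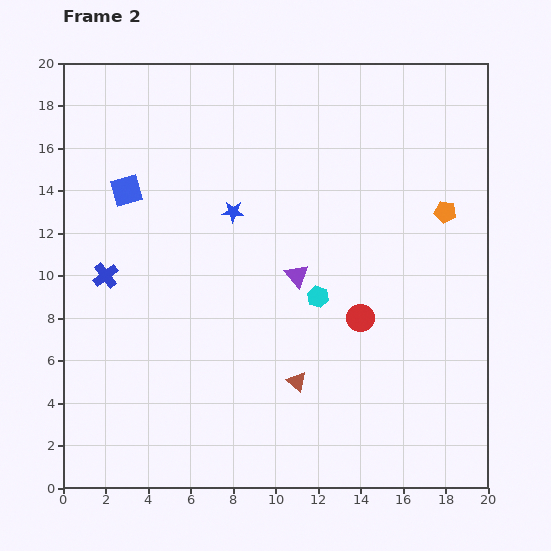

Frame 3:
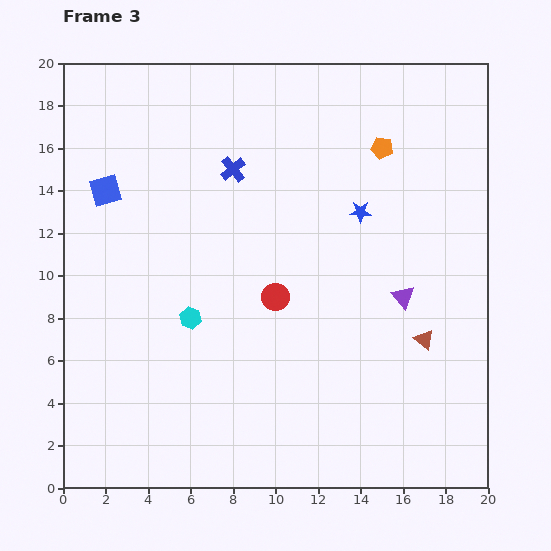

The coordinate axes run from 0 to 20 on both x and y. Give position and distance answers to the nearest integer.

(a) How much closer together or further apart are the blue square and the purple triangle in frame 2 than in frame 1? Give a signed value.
+6

Distance in frame 1: 3. Distance in frame 2: 9.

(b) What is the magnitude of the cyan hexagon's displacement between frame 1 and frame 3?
12

The cyan hexagon moved from (18, 11) to (6, 8), a distance of √(12² + 3²) ≈ 12.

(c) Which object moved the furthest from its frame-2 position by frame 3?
the blue cross

(moved 8; next 6)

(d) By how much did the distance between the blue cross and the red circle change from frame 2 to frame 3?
-6

Distance in frame 2: 12. Distance in frame 3: 6.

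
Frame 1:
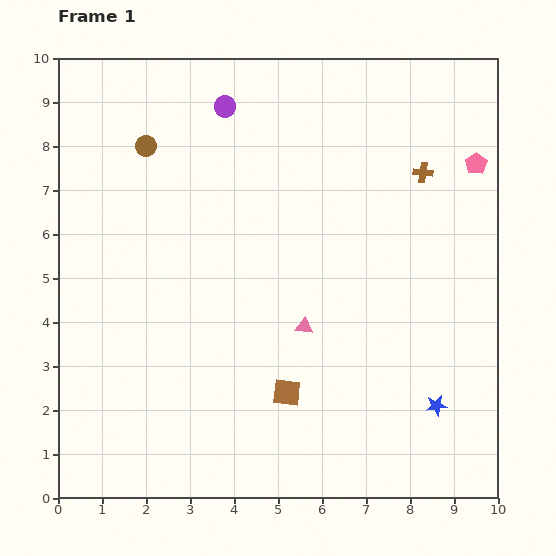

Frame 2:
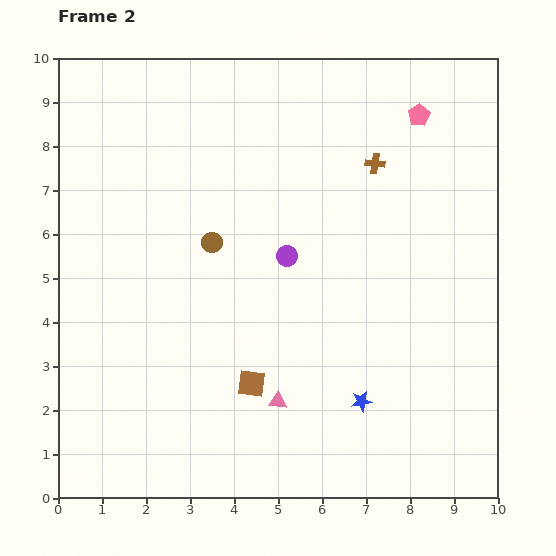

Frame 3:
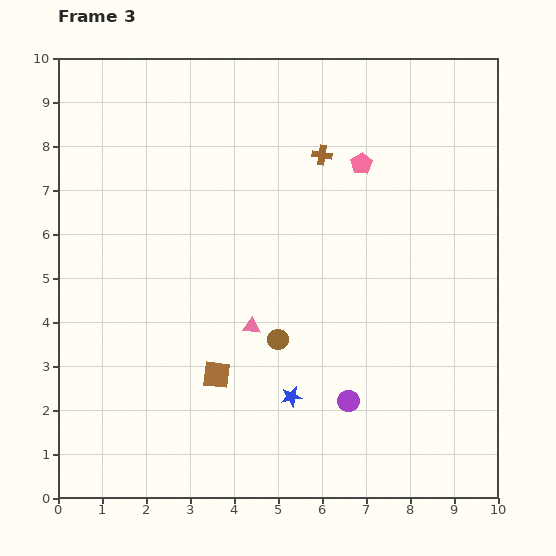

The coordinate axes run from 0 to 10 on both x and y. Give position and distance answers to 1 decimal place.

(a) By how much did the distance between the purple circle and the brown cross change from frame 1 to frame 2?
-1.8

Distance in frame 1: 4.7. Distance in frame 2: 2.9.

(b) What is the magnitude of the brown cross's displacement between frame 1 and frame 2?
1.1

The brown cross moved from (8.3, 7.4) to (7.2, 7.6), a distance of √(1.1² + 0.2²) ≈ 1.1.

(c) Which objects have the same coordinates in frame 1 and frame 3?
none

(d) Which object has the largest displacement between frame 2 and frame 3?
the purple circle

(moved 3.6; next 2.7)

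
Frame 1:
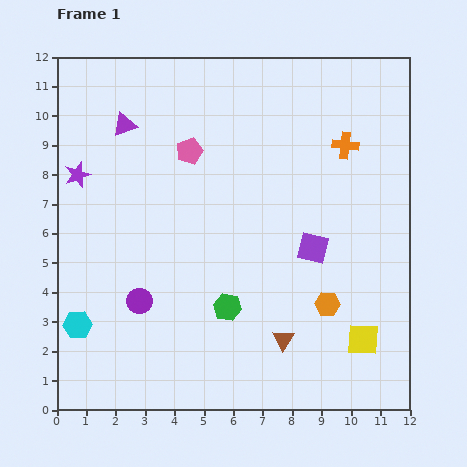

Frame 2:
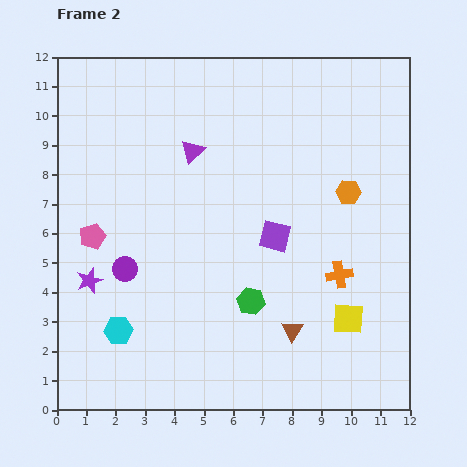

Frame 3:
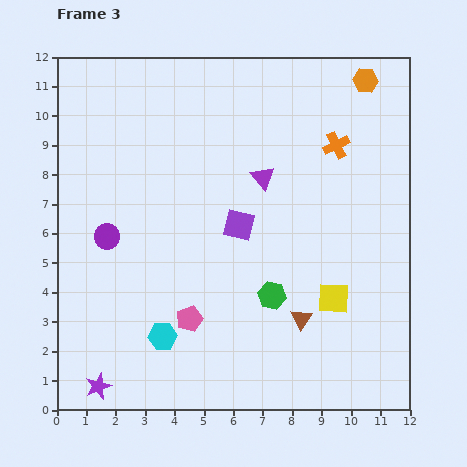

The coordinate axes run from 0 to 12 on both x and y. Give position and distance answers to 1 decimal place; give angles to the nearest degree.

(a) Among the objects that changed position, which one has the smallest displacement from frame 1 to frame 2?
the brown triangle

(moved 0.4)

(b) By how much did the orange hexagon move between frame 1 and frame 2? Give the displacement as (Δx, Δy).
(0.7, 3.8)

The orange hexagon was at (9.2, 3.6) in frame 1 and (9.9, 7.4) in frame 2.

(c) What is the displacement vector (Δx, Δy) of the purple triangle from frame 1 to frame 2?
(2.3, -0.9)

The purple triangle was at (2.3, 9.7) in frame 1 and (4.6, 8.8) in frame 2.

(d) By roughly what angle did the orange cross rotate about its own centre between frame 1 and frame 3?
32° counter-clockwise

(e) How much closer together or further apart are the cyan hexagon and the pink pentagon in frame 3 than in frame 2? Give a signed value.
-2.2

Distance in frame 2: 3.3. Distance in frame 3: 1.1.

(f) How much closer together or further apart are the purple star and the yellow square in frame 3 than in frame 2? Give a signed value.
-0.4

Distance in frame 2: 8.9. Distance in frame 3: 8.5.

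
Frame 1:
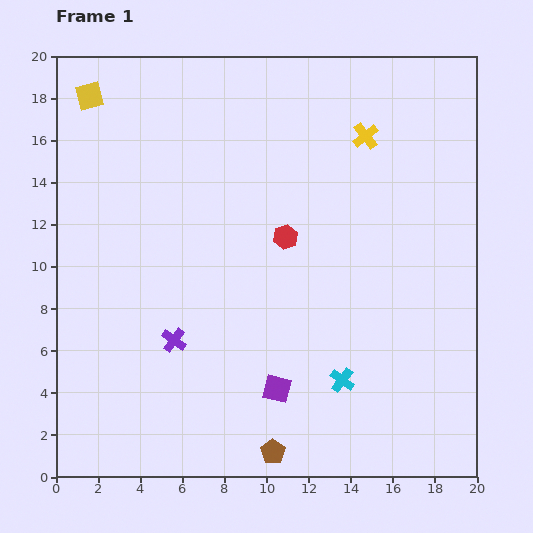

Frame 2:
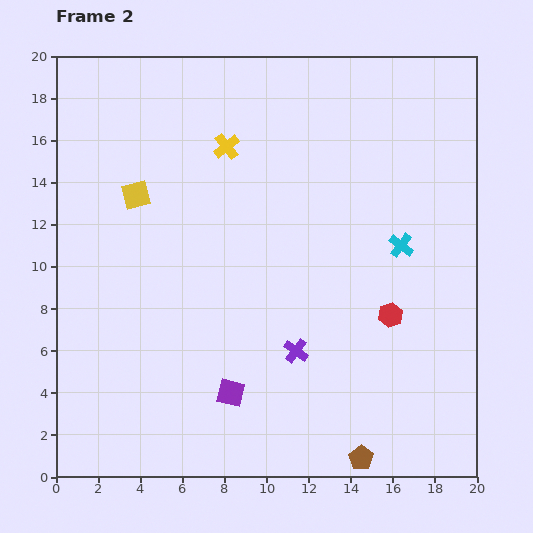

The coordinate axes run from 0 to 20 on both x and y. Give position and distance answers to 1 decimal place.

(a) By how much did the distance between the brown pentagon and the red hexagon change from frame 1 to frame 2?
-3.3

Distance in frame 1: 10.2. Distance in frame 2: 6.9.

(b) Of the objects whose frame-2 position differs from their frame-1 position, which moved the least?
the purple square

(moved 2.2)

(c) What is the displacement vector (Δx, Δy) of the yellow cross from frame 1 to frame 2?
(-6.6, -0.5)

The yellow cross was at (14.7, 16.2) in frame 1 and (8.1, 15.7) in frame 2.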